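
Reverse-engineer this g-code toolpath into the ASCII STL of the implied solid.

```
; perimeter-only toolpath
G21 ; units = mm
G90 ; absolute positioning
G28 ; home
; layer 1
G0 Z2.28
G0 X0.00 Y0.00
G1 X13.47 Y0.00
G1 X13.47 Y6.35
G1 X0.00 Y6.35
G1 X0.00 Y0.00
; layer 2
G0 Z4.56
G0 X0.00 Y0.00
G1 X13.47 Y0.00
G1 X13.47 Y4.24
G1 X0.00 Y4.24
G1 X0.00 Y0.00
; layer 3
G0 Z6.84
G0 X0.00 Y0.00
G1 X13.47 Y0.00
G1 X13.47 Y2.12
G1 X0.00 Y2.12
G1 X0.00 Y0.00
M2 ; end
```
solid part
  facet normal 0.0000 0.0000 -1.0000
    outer loop
      vertex 13.47 8.47 0.00
      vertex 13.47 0.00 0.00
      vertex 0.00 0.00 0.00
    endloop
  endfacet
  facet normal 0.0000 0.0000 -1.0000
    outer loop
      vertex 0.00 8.47 0.00
      vertex 13.47 8.47 0.00
      vertex 0.00 0.00 0.00
    endloop
  endfacet
  facet normal 0.0000 -1.0000 0.0000
    outer loop
      vertex 0.00 0.00 0.00
      vertex 13.47 0.00 0.00
      vertex 13.47 0.00 9.12
    endloop
  endfacet
  facet normal 0.0000 -1.0000 0.0000
    outer loop
      vertex 0.00 0.00 0.00
      vertex 13.47 0.00 9.12
      vertex 0.00 0.00 9.12
    endloop
  endfacet
  facet normal 0.0000 0.7327 0.6805
    outer loop
      vertex 0.00 0.00 9.12
      vertex 13.47 0.00 9.12
      vertex 13.47 8.47 0.00
    endloop
  endfacet
  facet normal 0.0000 0.7327 0.6805
    outer loop
      vertex 0.00 0.00 9.12
      vertex 13.47 8.47 0.00
      vertex 0.00 8.47 0.00
    endloop
  endfacet
  facet normal -1.0000 0.0000 0.0000
    outer loop
      vertex 0.00 0.00 9.12
      vertex 0.00 8.47 0.00
      vertex 0.00 0.00 0.00
    endloop
  endfacet
  facet normal 1.0000 0.0000 0.0000
    outer loop
      vertex 13.47 0.00 0.00
      vertex 13.47 8.47 0.00
      vertex 13.47 0.00 9.12
    endloop
  endfacet
endsolid part

The G0 Z moves step by Δz≈2.28 mm. The G1 loops shrink linearly with z, so the solid tapers from its base footprint up to z≈9.12. Closing with a flat bottom cap and the tapered top and triangulating gives 8 facets — a wedge (ramp): 13.5 × 8.47 mm base, rising to 9.12 mm along the y=0 edge and sloping linearly to z=0 at y=8.47.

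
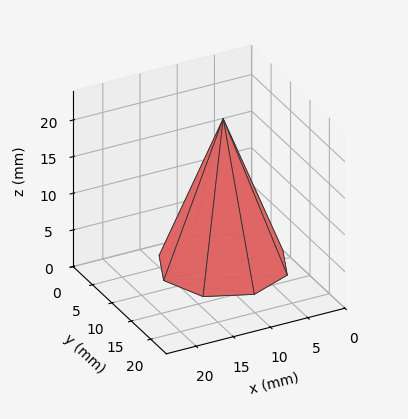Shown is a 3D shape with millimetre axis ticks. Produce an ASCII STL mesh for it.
Reading the render: the shape is a regular 8-sided pyramid, base circumscribed radius ≈ 8 mm, apex at z ≈ 20 mm (dimensions read to the nearest mm from the axis ticks). For the STL, each face is triangulated and given an outward normal.

solid part
  facet normal 0.0000 0.0000 -1.0000
    outer loop
      vertex 8.000 16.000 0.000
      vertex 13.657 13.657 0.000
      vertex 16.000 8.000 0.000
    endloop
  endfacet
  facet normal 0.0000 0.0000 -1.0000
    outer loop
      vertex 2.343 13.657 0.000
      vertex 8.000 16.000 0.000
      vertex 16.000 8.000 0.000
    endloop
  endfacet
  facet normal 0.0000 0.0000 -1.0000
    outer loop
      vertex 0.000 8.000 0.000
      vertex 2.343 13.657 0.000
      vertex 16.000 8.000 0.000
    endloop
  endfacet
  facet normal 0.0000 0.0000 -1.0000
    outer loop
      vertex 2.343 2.343 0.000
      vertex 0.000 8.000 0.000
      vertex 16.000 8.000 0.000
    endloop
  endfacet
  facet normal 0.0000 0.0000 -1.0000
    outer loop
      vertex 8.000 0.000 0.000
      vertex 2.343 2.343 0.000
      vertex 16.000 8.000 0.000
    endloop
  endfacet
  facet normal 0.0000 0.0000 -1.0000
    outer loop
      vertex 13.657 2.343 0.000
      vertex 8.000 0.000 0.000
      vertex 16.000 8.000 0.000
    endloop
  endfacet
  facet normal 0.8666 0.3589 0.3466
    outer loop
      vertex 16.000 8.000 0.000
      vertex 13.657 13.657 0.000
      vertex 8.000 8.000 20.000
    endloop
  endfacet
  facet normal 0.3589 0.8666 0.3466
    outer loop
      vertex 13.657 13.657 0.000
      vertex 8.000 16.000 0.000
      vertex 8.000 8.000 20.000
    endloop
  endfacet
  facet normal -0.3589 0.8666 0.3466
    outer loop
      vertex 8.000 16.000 0.000
      vertex 2.343 13.657 0.000
      vertex 8.000 8.000 20.000
    endloop
  endfacet
  facet normal -0.8666 0.3589 0.3466
    outer loop
      vertex 2.343 13.657 0.000
      vertex 0.000 8.000 0.000
      vertex 8.000 8.000 20.000
    endloop
  endfacet
  facet normal -0.8666 -0.3589 0.3466
    outer loop
      vertex 0.000 8.000 0.000
      vertex 2.343 2.343 0.000
      vertex 8.000 8.000 20.000
    endloop
  endfacet
  facet normal -0.3589 -0.8666 0.3466
    outer loop
      vertex 2.343 2.343 0.000
      vertex 8.000 0.000 0.000
      vertex 8.000 8.000 20.000
    endloop
  endfacet
  facet normal 0.3589 -0.8666 0.3466
    outer loop
      vertex 8.000 0.000 0.000
      vertex 13.657 2.343 0.000
      vertex 8.000 8.000 20.000
    endloop
  endfacet
  facet normal 0.8666 -0.3589 0.3466
    outer loop
      vertex 13.657 2.343 0.000
      vertex 16.000 8.000 0.000
      vertex 8.000 8.000 20.000
    endloop
  endfacet
endsolid part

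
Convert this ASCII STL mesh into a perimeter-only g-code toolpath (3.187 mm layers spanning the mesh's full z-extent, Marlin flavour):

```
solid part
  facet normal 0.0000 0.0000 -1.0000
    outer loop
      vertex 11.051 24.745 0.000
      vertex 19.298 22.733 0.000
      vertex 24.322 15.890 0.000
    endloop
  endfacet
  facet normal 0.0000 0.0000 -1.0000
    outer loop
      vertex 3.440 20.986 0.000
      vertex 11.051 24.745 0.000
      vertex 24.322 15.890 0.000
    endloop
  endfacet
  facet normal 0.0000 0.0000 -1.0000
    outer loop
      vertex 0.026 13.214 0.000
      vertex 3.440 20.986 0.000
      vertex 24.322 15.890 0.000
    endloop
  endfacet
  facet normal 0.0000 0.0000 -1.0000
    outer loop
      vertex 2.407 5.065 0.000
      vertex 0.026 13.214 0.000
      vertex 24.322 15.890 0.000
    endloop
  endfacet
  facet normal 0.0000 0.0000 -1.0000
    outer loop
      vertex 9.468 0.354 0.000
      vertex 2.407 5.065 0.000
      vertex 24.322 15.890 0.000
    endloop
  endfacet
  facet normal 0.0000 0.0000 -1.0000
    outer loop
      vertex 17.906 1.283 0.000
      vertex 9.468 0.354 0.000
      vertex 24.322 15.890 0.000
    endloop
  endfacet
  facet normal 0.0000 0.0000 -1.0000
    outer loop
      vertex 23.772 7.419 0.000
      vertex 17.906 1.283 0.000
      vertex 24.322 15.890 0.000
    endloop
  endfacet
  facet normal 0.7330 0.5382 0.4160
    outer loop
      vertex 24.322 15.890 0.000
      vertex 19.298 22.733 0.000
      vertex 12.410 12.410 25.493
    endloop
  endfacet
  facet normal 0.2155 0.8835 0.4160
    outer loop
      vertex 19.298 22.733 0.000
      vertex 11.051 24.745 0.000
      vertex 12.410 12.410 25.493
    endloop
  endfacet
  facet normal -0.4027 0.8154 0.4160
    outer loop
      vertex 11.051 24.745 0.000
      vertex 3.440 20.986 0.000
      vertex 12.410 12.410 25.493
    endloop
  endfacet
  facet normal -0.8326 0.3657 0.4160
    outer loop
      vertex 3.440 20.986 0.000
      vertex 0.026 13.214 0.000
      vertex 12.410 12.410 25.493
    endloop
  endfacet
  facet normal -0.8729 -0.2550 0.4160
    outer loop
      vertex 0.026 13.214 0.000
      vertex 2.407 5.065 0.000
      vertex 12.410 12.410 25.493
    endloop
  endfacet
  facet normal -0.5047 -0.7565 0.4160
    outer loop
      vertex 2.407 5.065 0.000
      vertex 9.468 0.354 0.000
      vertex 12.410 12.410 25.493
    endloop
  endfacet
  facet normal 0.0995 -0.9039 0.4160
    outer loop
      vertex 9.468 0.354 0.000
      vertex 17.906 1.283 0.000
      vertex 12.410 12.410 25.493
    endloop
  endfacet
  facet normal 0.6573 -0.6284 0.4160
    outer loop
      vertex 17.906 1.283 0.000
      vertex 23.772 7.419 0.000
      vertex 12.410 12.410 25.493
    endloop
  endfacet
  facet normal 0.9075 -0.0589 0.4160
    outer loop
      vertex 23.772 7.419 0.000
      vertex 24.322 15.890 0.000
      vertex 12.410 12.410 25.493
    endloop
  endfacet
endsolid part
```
; perimeter-only toolpath
G21 ; units = mm
G90 ; absolute positioning
G28 ; home
; layer 1
G0 Z3.187
G0 X22.833 Y15.455
G1 X18.437 Y21.443
G1 X11.221 Y23.203
G1 X4.561 Y19.914
G1 X1.574 Y13.114
G1 X3.657 Y5.983
G1 X9.836 Y1.861
G1 X17.219 Y2.674
G1 X22.352 Y8.043
G1 X22.833 Y15.455
; layer 2
G0 Z6.373
G0 X21.344 Y15.020
G1 X17.576 Y20.152
G1 X11.391 Y21.661
G1 X5.683 Y18.842
G1 X3.122 Y13.013
G1 X4.908 Y6.901
G1 X10.204 Y3.368
G1 X16.532 Y4.065
G1 X20.931 Y8.667
G1 X21.344 Y15.020
; layer 3
G0 Z9.560
G0 X19.855 Y14.585
G1 X16.715 Y18.862
G1 X11.561 Y20.119
G1 X6.804 Y17.770
G1 X4.670 Y12.913
G1 X6.158 Y7.819
G1 X10.571 Y4.875
G1 X15.845 Y5.456
G1 X19.511 Y9.291
G1 X19.855 Y14.585
; layer 4
G0 Z12.746
G0 X18.366 Y14.150
G1 X15.854 Y17.572
G1 X11.730 Y18.578
G1 X7.925 Y16.698
G1 X6.218 Y12.812
G1 X7.409 Y8.738
G1 X10.939 Y6.382
G1 X15.158 Y6.846
G1 X18.091 Y9.915
G1 X18.366 Y14.150
; layer 5
G0 Z15.933
G0 X16.877 Y13.715
G1 X14.993 Y16.281
G1 X11.900 Y17.036
G1 X9.046 Y15.626
G1 X7.766 Y12.712
G1 X8.659 Y9.656
G1 X11.307 Y7.889
G1 X14.471 Y8.237
G1 X16.671 Y10.538
G1 X16.877 Y13.715
; layer 6
G0 Z19.120
G0 X15.388 Y13.280
G1 X14.132 Y14.991
G1 X12.070 Y15.494
G1 X10.168 Y14.554
G1 X9.314 Y12.611
G1 X9.909 Y10.574
G1 X11.675 Y9.396
G1 X13.784 Y9.628
G1 X15.251 Y11.162
G1 X15.388 Y13.280
; layer 7
G0 Z22.306
G0 X13.899 Y12.845
G1 X13.271 Y13.700
G1 X12.240 Y13.952
G1 X11.289 Y13.482
G1 X10.862 Y12.511
G1 X11.160 Y11.492
G1 X12.042 Y10.903
G1 X13.097 Y11.019
G1 X13.830 Y11.786
G1 X13.899 Y12.845
M2 ; end

The solid is a regular 9-sided pyramid, base circumscribed radius ≈ 12.4 mm, apex at z ≈ 25.5 mm. Slicing at Δz = 3.187 mm — 8 equal slices spanning the solid's height, so layer i sits at z = i·h/8 — gives 7 non-empty perimeters. Each is a 9-segment closed polygon; G0 lifts to the layer z and rapids to the start vertex, then G1 traces the edges. The cross-section shrinks linearly with z (the slice at the apex is degenerate and omitted).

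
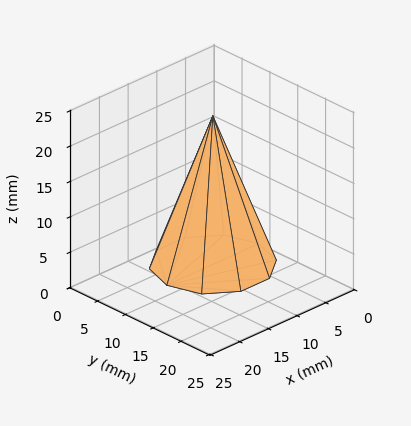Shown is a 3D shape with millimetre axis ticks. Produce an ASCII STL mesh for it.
Reading the render: the shape is a regular 10-sided pyramid, base circumscribed radius ≈ 8 mm, apex at z ≈ 21 mm (dimensions read to the nearest mm from the axis ticks). For the STL, each face is triangulated and given an outward normal.

solid part
  facet normal 0.0000 0.0000 -1.0000
    outer loop
      vertex 10.5 15.6 0.0
      vertex 14.5 12.7 0.0
      vertex 16.0 8.0 0.0
    endloop
  endfacet
  facet normal 0.0000 0.0000 -1.0000
    outer loop
      vertex 5.5 15.6 0.0
      vertex 10.5 15.6 0.0
      vertex 16.0 8.0 0.0
    endloop
  endfacet
  facet normal 0.0000 0.0000 -1.0000
    outer loop
      vertex 1.5 12.7 0.0
      vertex 5.5 15.6 0.0
      vertex 16.0 8.0 0.0
    endloop
  endfacet
  facet normal 0.0000 0.0000 -1.0000
    outer loop
      vertex 0.0 8.0 0.0
      vertex 1.5 12.7 0.0
      vertex 16.0 8.0 0.0
    endloop
  endfacet
  facet normal 0.0000 0.0000 -1.0000
    outer loop
      vertex 1.5 3.3 0.0
      vertex 0.0 8.0 0.0
      vertex 16.0 8.0 0.0
    endloop
  endfacet
  facet normal 0.0000 0.0000 -1.0000
    outer loop
      vertex 5.5 0.4 0.0
      vertex 1.5 3.3 0.0
      vertex 16.0 8.0 0.0
    endloop
  endfacet
  facet normal 0.0000 0.0000 -1.0000
    outer loop
      vertex 10.5 0.4 0.0
      vertex 5.5 0.4 0.0
      vertex 16.0 8.0 0.0
    endloop
  endfacet
  facet normal 0.0000 0.0000 -1.0000
    outer loop
      vertex 14.5 3.3 0.0
      vertex 10.5 0.4 0.0
      vertex 16.0 8.0 0.0
    endloop
  endfacet
  facet normal 0.8955 0.2858 0.3411
    outer loop
      vertex 16.0 8.0 0.0
      vertex 14.5 12.7 0.0
      vertex 8.0 8.0 21.0
    endloop
  endfacet
  facet normal 0.5518 0.7611 0.3411
    outer loop
      vertex 14.5 12.7 0.0
      vertex 10.5 15.6 0.0
      vertex 8.0 8.0 21.0
    endloop
  endfacet
  facet normal 0.0000 0.9403 0.3403
    outer loop
      vertex 10.5 15.6 0.0
      vertex 5.5 15.6 0.0
      vertex 8.0 8.0 21.0
    endloop
  endfacet
  facet normal -0.5518 0.7611 0.3411
    outer loop
      vertex 5.5 15.6 0.0
      vertex 1.5 12.7 0.0
      vertex 8.0 8.0 21.0
    endloop
  endfacet
  facet normal -0.8955 0.2858 0.3411
    outer loop
      vertex 1.5 12.7 0.0
      vertex 0.0 8.0 0.0
      vertex 8.0 8.0 21.0
    endloop
  endfacet
  facet normal -0.8955 -0.2858 0.3411
    outer loop
      vertex 0.0 8.0 0.0
      vertex 1.5 3.3 0.0
      vertex 8.0 8.0 21.0
    endloop
  endfacet
  facet normal -0.5518 -0.7611 0.3411
    outer loop
      vertex 1.5 3.3 0.0
      vertex 5.5 0.4 0.0
      vertex 8.0 8.0 21.0
    endloop
  endfacet
  facet normal 0.0000 -0.9403 0.3403
    outer loop
      vertex 5.5 0.4 0.0
      vertex 10.5 0.4 0.0
      vertex 8.0 8.0 21.0
    endloop
  endfacet
  facet normal 0.5518 -0.7611 0.3411
    outer loop
      vertex 10.5 0.4 0.0
      vertex 14.5 3.3 0.0
      vertex 8.0 8.0 21.0
    endloop
  endfacet
  facet normal 0.8955 -0.2858 0.3411
    outer loop
      vertex 14.5 3.3 0.0
      vertex 16.0 8.0 0.0
      vertex 8.0 8.0 21.0
    endloop
  endfacet
endsolid part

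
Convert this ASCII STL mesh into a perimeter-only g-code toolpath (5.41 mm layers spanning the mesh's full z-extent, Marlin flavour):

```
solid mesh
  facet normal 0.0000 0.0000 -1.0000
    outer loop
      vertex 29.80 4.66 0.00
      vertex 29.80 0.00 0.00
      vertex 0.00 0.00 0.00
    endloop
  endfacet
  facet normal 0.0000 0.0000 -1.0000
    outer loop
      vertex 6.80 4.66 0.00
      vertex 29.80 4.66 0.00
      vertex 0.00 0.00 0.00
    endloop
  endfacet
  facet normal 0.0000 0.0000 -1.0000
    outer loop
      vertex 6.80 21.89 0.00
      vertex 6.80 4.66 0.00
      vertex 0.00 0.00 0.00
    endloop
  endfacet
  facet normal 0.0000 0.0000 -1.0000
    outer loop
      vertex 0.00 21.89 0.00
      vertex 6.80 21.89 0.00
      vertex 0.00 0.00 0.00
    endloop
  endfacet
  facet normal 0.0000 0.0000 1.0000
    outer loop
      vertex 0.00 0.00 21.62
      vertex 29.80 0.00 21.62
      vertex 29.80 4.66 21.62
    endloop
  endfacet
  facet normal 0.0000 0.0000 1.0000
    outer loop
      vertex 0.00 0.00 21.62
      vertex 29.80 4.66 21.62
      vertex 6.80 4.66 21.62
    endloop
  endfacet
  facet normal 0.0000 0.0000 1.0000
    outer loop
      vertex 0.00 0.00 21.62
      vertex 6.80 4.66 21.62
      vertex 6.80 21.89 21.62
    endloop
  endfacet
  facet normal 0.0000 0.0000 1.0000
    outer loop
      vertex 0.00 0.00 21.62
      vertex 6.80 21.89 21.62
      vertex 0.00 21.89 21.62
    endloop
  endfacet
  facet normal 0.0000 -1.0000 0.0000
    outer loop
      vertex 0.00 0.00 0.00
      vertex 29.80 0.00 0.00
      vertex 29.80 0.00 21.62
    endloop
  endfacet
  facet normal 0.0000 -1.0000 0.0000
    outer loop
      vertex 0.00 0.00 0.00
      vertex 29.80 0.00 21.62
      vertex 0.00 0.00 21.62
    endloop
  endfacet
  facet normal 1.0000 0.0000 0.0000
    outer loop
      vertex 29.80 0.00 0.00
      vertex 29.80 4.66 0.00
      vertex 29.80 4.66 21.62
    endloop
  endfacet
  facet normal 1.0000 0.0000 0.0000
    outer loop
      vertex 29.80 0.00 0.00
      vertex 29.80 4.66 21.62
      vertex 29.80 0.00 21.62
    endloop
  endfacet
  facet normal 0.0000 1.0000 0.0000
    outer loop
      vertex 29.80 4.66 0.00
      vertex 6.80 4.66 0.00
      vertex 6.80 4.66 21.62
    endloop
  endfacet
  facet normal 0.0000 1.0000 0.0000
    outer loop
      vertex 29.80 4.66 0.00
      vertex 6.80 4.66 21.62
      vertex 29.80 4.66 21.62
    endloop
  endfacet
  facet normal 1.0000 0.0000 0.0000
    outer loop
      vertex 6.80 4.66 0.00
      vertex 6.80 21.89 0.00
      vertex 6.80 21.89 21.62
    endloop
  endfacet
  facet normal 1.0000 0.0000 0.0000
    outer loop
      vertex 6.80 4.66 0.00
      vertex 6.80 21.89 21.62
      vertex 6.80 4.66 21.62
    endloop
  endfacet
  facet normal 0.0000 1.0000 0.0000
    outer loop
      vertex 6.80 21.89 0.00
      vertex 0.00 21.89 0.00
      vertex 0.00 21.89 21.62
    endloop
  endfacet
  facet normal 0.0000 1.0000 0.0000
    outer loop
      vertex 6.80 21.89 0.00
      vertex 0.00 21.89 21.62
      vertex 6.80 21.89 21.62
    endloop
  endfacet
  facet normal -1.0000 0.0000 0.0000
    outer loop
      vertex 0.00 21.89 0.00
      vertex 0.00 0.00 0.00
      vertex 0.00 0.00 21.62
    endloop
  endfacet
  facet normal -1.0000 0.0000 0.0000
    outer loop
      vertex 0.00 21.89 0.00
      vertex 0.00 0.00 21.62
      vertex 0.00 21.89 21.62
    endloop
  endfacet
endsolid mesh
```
; perimeter-only toolpath
G21 ; units = mm
G90 ; absolute positioning
G28 ; home
; layer 1
G0 Z5.41
G0 X0.00 Y0.00
G1 X29.80 Y0.00
G1 X29.80 Y4.66
G1 X6.80 Y4.66
G1 X6.80 Y21.89
G1 X0.00 Y21.89
G1 X0.00 Y0.00
; layer 2
G0 Z10.81
G0 X0.00 Y0.00
G1 X29.80 Y0.00
G1 X29.80 Y4.66
G1 X6.80 Y4.66
G1 X6.80 Y21.89
G1 X0.00 Y21.89
G1 X0.00 Y0.00
; layer 3
G0 Z16.21
G0 X0.00 Y0.00
G1 X29.80 Y0.00
G1 X29.80 Y4.66
G1 X6.80 Y4.66
G1 X6.80 Y21.89
G1 X0.00 Y21.89
G1 X0.00 Y0.00
; layer 4
G0 Z21.62
G0 X0.00 Y0.00
G1 X29.80 Y0.00
G1 X29.80 Y4.66
G1 X6.80 Y4.66
G1 X6.80 Y21.89
G1 X0.00 Y21.89
G1 X0.00 Y0.00
M2 ; end

The solid is an L-shaped prism: outer 29.8 × 21.9 mm, arm thicknesses ≈ 4.66 mm (horizontal) and 6.8 mm (vertical), extruded 21.6 mm in z. Slicing at Δz = 5.41 mm — 4 equal slices spanning the solid's height, so layer i sits at z = i·h/4 — gives 4 non-empty perimeters. Each is a 6-segment closed polygon; G0 lifts to the layer z and rapids to the start vertex, then G1 traces the edges.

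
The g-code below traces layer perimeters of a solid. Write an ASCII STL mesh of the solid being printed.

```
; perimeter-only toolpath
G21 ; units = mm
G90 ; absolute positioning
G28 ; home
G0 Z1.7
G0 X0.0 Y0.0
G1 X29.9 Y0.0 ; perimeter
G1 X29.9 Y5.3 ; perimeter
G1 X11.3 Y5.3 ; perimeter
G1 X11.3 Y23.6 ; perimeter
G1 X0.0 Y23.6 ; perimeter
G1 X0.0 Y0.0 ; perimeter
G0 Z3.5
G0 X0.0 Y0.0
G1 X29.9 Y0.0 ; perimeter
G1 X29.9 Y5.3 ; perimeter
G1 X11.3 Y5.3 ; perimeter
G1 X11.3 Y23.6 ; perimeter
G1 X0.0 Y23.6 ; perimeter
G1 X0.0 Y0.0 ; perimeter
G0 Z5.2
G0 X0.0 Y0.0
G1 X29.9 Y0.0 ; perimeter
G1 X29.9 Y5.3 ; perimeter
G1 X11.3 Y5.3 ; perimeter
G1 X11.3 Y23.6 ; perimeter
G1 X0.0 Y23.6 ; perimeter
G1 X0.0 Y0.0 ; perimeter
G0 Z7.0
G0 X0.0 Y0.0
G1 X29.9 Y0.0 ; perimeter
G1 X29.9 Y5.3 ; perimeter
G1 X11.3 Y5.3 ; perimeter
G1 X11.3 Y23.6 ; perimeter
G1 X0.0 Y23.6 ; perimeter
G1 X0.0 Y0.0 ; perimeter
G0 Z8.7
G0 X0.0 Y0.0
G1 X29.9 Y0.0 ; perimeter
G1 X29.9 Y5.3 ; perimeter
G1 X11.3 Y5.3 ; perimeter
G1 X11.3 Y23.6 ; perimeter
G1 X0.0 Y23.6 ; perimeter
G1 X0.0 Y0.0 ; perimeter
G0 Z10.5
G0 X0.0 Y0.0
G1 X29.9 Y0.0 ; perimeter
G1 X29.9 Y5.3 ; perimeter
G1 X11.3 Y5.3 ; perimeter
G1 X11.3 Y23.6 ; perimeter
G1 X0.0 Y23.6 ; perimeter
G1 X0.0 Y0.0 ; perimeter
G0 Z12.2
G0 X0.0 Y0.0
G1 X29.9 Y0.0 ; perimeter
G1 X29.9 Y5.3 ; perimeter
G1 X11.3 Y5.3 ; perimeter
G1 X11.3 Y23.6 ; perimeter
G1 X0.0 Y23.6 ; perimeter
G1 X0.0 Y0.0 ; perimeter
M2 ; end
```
solid part
  facet normal 0.0000 0.0000 -1.0000
    outer loop
      vertex 29.9 5.3 0.0
      vertex 29.9 0.0 0.0
      vertex 0.0 0.0 0.0
    endloop
  endfacet
  facet normal 0.0000 0.0000 -1.0000
    outer loop
      vertex 11.3 5.3 0.0
      vertex 29.9 5.3 0.0
      vertex 0.0 0.0 0.0
    endloop
  endfacet
  facet normal 0.0000 0.0000 -1.0000
    outer loop
      vertex 11.3 23.6 0.0
      vertex 11.3 5.3 0.0
      vertex 0.0 0.0 0.0
    endloop
  endfacet
  facet normal 0.0000 0.0000 -1.0000
    outer loop
      vertex 0.0 23.6 0.0
      vertex 11.3 23.6 0.0
      vertex 0.0 0.0 0.0
    endloop
  endfacet
  facet normal 0.0000 0.0000 1.0000
    outer loop
      vertex 0.0 0.0 12.2
      vertex 29.9 0.0 12.2
      vertex 29.9 5.3 12.2
    endloop
  endfacet
  facet normal 0.0000 0.0000 1.0000
    outer loop
      vertex 0.0 0.0 12.2
      vertex 29.9 5.3 12.2
      vertex 11.3 5.3 12.2
    endloop
  endfacet
  facet normal 0.0000 0.0000 1.0000
    outer loop
      vertex 0.0 0.0 12.2
      vertex 11.3 5.3 12.2
      vertex 11.3 23.6 12.2
    endloop
  endfacet
  facet normal 0.0000 0.0000 1.0000
    outer loop
      vertex 0.0 0.0 12.2
      vertex 11.3 23.6 12.2
      vertex 0.0 23.6 12.2
    endloop
  endfacet
  facet normal 0.0000 -1.0000 0.0000
    outer loop
      vertex 0.0 0.0 0.0
      vertex 29.9 0.0 0.0
      vertex 29.9 0.0 12.2
    endloop
  endfacet
  facet normal 0.0000 -1.0000 0.0000
    outer loop
      vertex 0.0 0.0 0.0
      vertex 29.9 0.0 12.2
      vertex 0.0 0.0 12.2
    endloop
  endfacet
  facet normal 1.0000 0.0000 0.0000
    outer loop
      vertex 29.9 0.0 0.0
      vertex 29.9 5.3 0.0
      vertex 29.9 5.3 12.2
    endloop
  endfacet
  facet normal 1.0000 0.0000 0.0000
    outer loop
      vertex 29.9 0.0 0.0
      vertex 29.9 5.3 12.2
      vertex 29.9 0.0 12.2
    endloop
  endfacet
  facet normal 0.0000 1.0000 0.0000
    outer loop
      vertex 29.9 5.3 0.0
      vertex 11.3 5.3 0.0
      vertex 11.3 5.3 12.2
    endloop
  endfacet
  facet normal 0.0000 1.0000 0.0000
    outer loop
      vertex 29.9 5.3 0.0
      vertex 11.3 5.3 12.2
      vertex 29.9 5.3 12.2
    endloop
  endfacet
  facet normal 1.0000 0.0000 0.0000
    outer loop
      vertex 11.3 5.3 0.0
      vertex 11.3 23.6 0.0
      vertex 11.3 23.6 12.2
    endloop
  endfacet
  facet normal 1.0000 0.0000 0.0000
    outer loop
      vertex 11.3 5.3 0.0
      vertex 11.3 23.6 12.2
      vertex 11.3 5.3 12.2
    endloop
  endfacet
  facet normal 0.0000 1.0000 0.0000
    outer loop
      vertex 11.3 23.6 0.0
      vertex 0.0 23.6 0.0
      vertex 0.0 23.6 12.2
    endloop
  endfacet
  facet normal 0.0000 1.0000 0.0000
    outer loop
      vertex 11.3 23.6 0.0
      vertex 0.0 23.6 12.2
      vertex 11.3 23.6 12.2
    endloop
  endfacet
  facet normal -1.0000 0.0000 0.0000
    outer loop
      vertex 0.0 23.6 0.0
      vertex 0.0 0.0 0.0
      vertex 0.0 0.0 12.2
    endloop
  endfacet
  facet normal -1.0000 0.0000 0.0000
    outer loop
      vertex 0.0 23.6 0.0
      vertex 0.0 0.0 12.2
      vertex 0.0 23.6 12.2
    endloop
  endfacet
endsolid part

The G0 Z moves step by Δz≈1.7 mm. Every layer's G1 loop is the same polygon, so the solid is a straight extrusion of it from z=0 to z≈12.2. Closing with flat bottom and top caps and triangulating gives 20 facets — an L-shaped prism: outer 29.9 × 23.6 mm, arm thicknesses ≈ 5.3 mm (horizontal) and 11.3 mm (vertical), extruded 12.2 mm in z.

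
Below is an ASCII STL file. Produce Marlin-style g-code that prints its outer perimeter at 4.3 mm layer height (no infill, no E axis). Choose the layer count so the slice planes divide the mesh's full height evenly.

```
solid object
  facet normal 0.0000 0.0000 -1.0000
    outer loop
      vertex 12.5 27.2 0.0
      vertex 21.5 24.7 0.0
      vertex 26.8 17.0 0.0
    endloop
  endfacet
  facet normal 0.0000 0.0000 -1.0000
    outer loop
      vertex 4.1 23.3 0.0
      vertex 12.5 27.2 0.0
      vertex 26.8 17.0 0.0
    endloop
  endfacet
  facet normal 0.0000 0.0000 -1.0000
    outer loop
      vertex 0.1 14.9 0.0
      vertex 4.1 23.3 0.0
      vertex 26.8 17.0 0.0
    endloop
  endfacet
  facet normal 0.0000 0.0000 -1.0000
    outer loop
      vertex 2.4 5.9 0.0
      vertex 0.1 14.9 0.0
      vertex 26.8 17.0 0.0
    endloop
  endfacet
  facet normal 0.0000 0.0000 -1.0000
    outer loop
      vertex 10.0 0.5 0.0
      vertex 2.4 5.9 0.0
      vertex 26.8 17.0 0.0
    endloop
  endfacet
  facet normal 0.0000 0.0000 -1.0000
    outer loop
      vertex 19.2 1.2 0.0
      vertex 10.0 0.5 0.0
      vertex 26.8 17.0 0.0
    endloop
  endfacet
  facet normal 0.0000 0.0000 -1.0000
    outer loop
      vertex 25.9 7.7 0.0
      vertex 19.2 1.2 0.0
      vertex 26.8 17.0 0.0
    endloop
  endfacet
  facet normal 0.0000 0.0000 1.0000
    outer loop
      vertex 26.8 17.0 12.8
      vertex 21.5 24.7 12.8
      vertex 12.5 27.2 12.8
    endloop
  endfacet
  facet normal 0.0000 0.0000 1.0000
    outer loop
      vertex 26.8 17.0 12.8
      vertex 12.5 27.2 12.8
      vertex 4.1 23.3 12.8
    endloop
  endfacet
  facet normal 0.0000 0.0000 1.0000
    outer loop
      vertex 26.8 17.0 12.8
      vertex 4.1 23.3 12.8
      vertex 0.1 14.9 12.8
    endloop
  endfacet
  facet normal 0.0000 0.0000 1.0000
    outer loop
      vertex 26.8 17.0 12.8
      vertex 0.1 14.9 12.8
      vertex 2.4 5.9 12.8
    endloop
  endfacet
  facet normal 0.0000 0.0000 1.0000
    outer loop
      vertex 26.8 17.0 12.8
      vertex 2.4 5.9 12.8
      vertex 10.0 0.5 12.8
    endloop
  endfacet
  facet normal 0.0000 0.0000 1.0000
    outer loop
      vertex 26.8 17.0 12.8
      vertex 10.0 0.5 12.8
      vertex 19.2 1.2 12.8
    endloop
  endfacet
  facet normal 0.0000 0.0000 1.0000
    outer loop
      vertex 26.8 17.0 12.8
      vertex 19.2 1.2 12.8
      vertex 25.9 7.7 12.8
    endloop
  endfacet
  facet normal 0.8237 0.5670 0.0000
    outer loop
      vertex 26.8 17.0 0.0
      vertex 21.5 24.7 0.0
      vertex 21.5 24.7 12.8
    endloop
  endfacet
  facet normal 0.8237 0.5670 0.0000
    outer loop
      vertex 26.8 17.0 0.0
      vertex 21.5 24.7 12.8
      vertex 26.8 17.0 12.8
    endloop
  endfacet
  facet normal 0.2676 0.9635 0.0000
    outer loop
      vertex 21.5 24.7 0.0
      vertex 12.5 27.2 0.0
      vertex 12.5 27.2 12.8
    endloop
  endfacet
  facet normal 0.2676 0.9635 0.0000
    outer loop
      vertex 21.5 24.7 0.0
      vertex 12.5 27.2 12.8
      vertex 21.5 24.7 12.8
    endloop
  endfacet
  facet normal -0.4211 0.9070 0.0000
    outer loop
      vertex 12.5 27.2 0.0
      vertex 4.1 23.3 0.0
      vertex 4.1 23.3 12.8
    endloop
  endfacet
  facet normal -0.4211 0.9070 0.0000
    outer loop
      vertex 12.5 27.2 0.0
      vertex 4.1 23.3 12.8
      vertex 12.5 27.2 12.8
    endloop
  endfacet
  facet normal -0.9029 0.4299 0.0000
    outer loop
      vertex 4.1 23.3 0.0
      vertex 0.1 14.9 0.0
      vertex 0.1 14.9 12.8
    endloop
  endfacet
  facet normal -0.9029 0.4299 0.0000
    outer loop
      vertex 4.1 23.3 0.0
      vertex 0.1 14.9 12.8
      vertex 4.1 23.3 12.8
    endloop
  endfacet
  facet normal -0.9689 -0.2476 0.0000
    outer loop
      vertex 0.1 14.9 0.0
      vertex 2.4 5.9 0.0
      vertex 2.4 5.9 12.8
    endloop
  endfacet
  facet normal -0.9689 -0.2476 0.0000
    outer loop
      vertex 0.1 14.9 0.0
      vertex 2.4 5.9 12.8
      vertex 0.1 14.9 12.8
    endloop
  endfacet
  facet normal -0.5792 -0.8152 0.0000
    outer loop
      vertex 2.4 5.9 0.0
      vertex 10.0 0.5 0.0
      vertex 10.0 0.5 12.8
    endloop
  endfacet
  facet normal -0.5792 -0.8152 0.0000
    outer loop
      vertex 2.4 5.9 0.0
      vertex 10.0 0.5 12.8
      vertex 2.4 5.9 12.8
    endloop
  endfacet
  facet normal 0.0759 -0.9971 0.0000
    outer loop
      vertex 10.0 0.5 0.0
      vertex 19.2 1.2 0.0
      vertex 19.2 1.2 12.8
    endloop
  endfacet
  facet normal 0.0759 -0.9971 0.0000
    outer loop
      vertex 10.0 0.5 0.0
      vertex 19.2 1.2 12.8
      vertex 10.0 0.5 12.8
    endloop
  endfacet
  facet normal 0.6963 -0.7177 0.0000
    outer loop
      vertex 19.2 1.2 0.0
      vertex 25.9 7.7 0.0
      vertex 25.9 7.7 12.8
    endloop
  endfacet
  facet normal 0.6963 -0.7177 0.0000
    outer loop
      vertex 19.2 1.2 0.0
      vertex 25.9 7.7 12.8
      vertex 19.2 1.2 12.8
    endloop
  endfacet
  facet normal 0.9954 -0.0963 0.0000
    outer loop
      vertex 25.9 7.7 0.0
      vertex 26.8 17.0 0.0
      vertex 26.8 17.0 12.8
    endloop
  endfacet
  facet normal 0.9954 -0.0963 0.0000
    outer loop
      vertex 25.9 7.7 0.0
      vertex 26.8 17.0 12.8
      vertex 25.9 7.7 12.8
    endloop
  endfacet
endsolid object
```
; perimeter-only toolpath
G21 ; units = mm
G90 ; absolute positioning
G28 ; home
; layer 1
G0 Z4.3
G0 X26.8 Y17.0
G1 X21.5 Y24.7
G1 X12.5 Y27.2
G1 X4.1 Y23.3
G1 X0.1 Y14.9
G1 X2.4 Y5.9
G1 X10.0 Y0.5
G1 X19.2 Y1.2
G1 X25.9 Y7.7
G1 X26.8 Y17.0
; layer 2
G0 Z8.5
G0 X26.8 Y17.0
G1 X21.5 Y24.7
G1 X12.5 Y27.2
G1 X4.1 Y23.3
G1 X0.1 Y14.9
G1 X2.4 Y5.9
G1 X10.0 Y0.5
G1 X19.2 Y1.2
G1 X25.9 Y7.7
G1 X26.8 Y17.0
; layer 3
G0 Z12.8
G0 X26.8 Y17.0
G1 X21.5 Y24.7
G1 X12.5 Y27.2
G1 X4.1 Y23.3
G1 X0.1 Y14.9
G1 X2.4 Y5.9
G1 X10.0 Y0.5
G1 X19.2 Y1.2
G1 X25.9 Y7.7
G1 X26.8 Y17.0
M2 ; end

The solid is a regular 9-sided prism (a cylinder approximated with 9 flat sides), circumscribed radius ≈ 13.6 mm, height ≈ 12.8 mm. Slicing at Δz = 4.3 mm — 3 equal slices spanning the solid's height, so layer i sits at z = i·h/3 — gives 3 non-empty perimeters. Each is a 9-segment closed polygon; G0 lifts to the layer z and rapids to the start vertex, then G1 traces the edges.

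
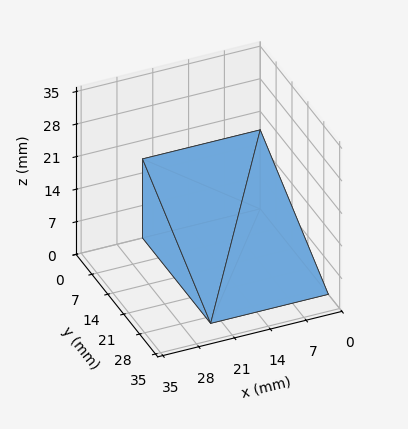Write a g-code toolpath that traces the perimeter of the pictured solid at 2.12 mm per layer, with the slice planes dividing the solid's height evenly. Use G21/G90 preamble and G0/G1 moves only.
Reading the render: the shape is a wedge (ramp): 23 × 30 mm base, rising to 17 mm along the y=0 edge and sloping linearly to z=0 at y=30 (dimensions read to the nearest mm from the axis ticks). For the g-code, the solid's height is divided into equal slices at the stated Δz and each level perimeter traced with G1 moves after a G0 lift.

; perimeter-only toolpath
G21 ; units = mm
G90 ; absolute positioning
G28 ; home
; layer 1
G0 Z2.12
G0 X0.00 Y0.00
G1 X23.00 Y0.00
G1 X23.00 Y26.25
G1 X0.00 Y26.25
G1 X0.00 Y0.00
; layer 2
G0 Z4.25
G0 X0.00 Y0.00
G1 X23.00 Y0.00
G1 X23.00 Y22.50
G1 X0.00 Y22.50
G1 X0.00 Y0.00
; layer 3
G0 Z6.38
G0 X0.00 Y0.00
G1 X23.00 Y0.00
G1 X23.00 Y18.75
G1 X0.00 Y18.75
G1 X0.00 Y0.00
; layer 4
G0 Z8.50
G0 X0.00 Y0.00
G1 X23.00 Y0.00
G1 X23.00 Y15.00
G1 X0.00 Y15.00
G1 X0.00 Y0.00
; layer 5
G0 Z10.62
G0 X0.00 Y0.00
G1 X23.00 Y0.00
G1 X23.00 Y11.25
G1 X0.00 Y11.25
G1 X0.00 Y0.00
; layer 6
G0 Z12.75
G0 X0.00 Y0.00
G1 X23.00 Y0.00
G1 X23.00 Y7.50
G1 X0.00 Y7.50
G1 X0.00 Y0.00
; layer 7
G0 Z14.88
G0 X0.00 Y0.00
G1 X23.00 Y0.00
G1 X23.00 Y3.75
G1 X0.00 Y3.75
G1 X0.00 Y0.00
M2 ; end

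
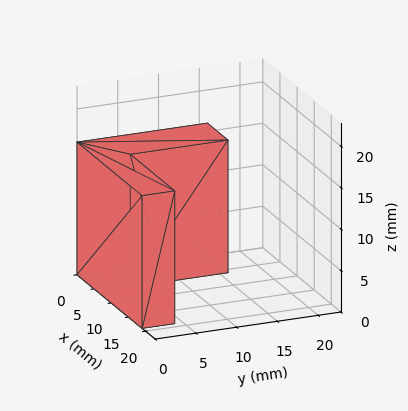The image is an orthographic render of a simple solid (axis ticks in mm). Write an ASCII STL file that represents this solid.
Reading the render: the shape is an L-shaped prism: outer 19 × 16 mm, arm thicknesses ≈ 4 mm (horizontal) and 6 mm (vertical), extruded 16 mm in z (dimensions read to the nearest mm from the axis ticks). For the STL, each face is triangulated and given an outward normal.

solid part
  facet normal 0.0000 0.0000 -1.0000
    outer loop
      vertex 19.000 4.000 0.000
      vertex 19.000 0.000 0.000
      vertex 0.000 0.000 0.000
    endloop
  endfacet
  facet normal 0.0000 0.0000 -1.0000
    outer loop
      vertex 6.000 4.000 0.000
      vertex 19.000 4.000 0.000
      vertex 0.000 0.000 0.000
    endloop
  endfacet
  facet normal 0.0000 0.0000 -1.0000
    outer loop
      vertex 6.000 16.000 0.000
      vertex 6.000 4.000 0.000
      vertex 0.000 0.000 0.000
    endloop
  endfacet
  facet normal 0.0000 0.0000 -1.0000
    outer loop
      vertex 0.000 16.000 0.000
      vertex 6.000 16.000 0.000
      vertex 0.000 0.000 0.000
    endloop
  endfacet
  facet normal 0.0000 0.0000 1.0000
    outer loop
      vertex 0.000 0.000 16.000
      vertex 19.000 0.000 16.000
      vertex 19.000 4.000 16.000
    endloop
  endfacet
  facet normal 0.0000 0.0000 1.0000
    outer loop
      vertex 0.000 0.000 16.000
      vertex 19.000 4.000 16.000
      vertex 6.000 4.000 16.000
    endloop
  endfacet
  facet normal 0.0000 0.0000 1.0000
    outer loop
      vertex 0.000 0.000 16.000
      vertex 6.000 4.000 16.000
      vertex 6.000 16.000 16.000
    endloop
  endfacet
  facet normal 0.0000 0.0000 1.0000
    outer loop
      vertex 0.000 0.000 16.000
      vertex 6.000 16.000 16.000
      vertex 0.000 16.000 16.000
    endloop
  endfacet
  facet normal 0.0000 -1.0000 0.0000
    outer loop
      vertex 0.000 0.000 0.000
      vertex 19.000 0.000 0.000
      vertex 19.000 0.000 16.000
    endloop
  endfacet
  facet normal 0.0000 -1.0000 0.0000
    outer loop
      vertex 0.000 0.000 0.000
      vertex 19.000 0.000 16.000
      vertex 0.000 0.000 16.000
    endloop
  endfacet
  facet normal 1.0000 0.0000 0.0000
    outer loop
      vertex 19.000 0.000 0.000
      vertex 19.000 4.000 0.000
      vertex 19.000 4.000 16.000
    endloop
  endfacet
  facet normal 1.0000 0.0000 0.0000
    outer loop
      vertex 19.000 0.000 0.000
      vertex 19.000 4.000 16.000
      vertex 19.000 0.000 16.000
    endloop
  endfacet
  facet normal 0.0000 1.0000 0.0000
    outer loop
      vertex 19.000 4.000 0.000
      vertex 6.000 4.000 0.000
      vertex 6.000 4.000 16.000
    endloop
  endfacet
  facet normal 0.0000 1.0000 0.0000
    outer loop
      vertex 19.000 4.000 0.000
      vertex 6.000 4.000 16.000
      vertex 19.000 4.000 16.000
    endloop
  endfacet
  facet normal 1.0000 0.0000 0.0000
    outer loop
      vertex 6.000 4.000 0.000
      vertex 6.000 16.000 0.000
      vertex 6.000 16.000 16.000
    endloop
  endfacet
  facet normal 1.0000 0.0000 0.0000
    outer loop
      vertex 6.000 4.000 0.000
      vertex 6.000 16.000 16.000
      vertex 6.000 4.000 16.000
    endloop
  endfacet
  facet normal 0.0000 1.0000 0.0000
    outer loop
      vertex 6.000 16.000 0.000
      vertex 0.000 16.000 0.000
      vertex 0.000 16.000 16.000
    endloop
  endfacet
  facet normal 0.0000 1.0000 0.0000
    outer loop
      vertex 6.000 16.000 0.000
      vertex 0.000 16.000 16.000
      vertex 6.000 16.000 16.000
    endloop
  endfacet
  facet normal -1.0000 0.0000 0.0000
    outer loop
      vertex 0.000 16.000 0.000
      vertex 0.000 0.000 0.000
      vertex 0.000 0.000 16.000
    endloop
  endfacet
  facet normal -1.0000 0.0000 0.0000
    outer loop
      vertex 0.000 16.000 0.000
      vertex 0.000 0.000 16.000
      vertex 0.000 16.000 16.000
    endloop
  endfacet
endsolid part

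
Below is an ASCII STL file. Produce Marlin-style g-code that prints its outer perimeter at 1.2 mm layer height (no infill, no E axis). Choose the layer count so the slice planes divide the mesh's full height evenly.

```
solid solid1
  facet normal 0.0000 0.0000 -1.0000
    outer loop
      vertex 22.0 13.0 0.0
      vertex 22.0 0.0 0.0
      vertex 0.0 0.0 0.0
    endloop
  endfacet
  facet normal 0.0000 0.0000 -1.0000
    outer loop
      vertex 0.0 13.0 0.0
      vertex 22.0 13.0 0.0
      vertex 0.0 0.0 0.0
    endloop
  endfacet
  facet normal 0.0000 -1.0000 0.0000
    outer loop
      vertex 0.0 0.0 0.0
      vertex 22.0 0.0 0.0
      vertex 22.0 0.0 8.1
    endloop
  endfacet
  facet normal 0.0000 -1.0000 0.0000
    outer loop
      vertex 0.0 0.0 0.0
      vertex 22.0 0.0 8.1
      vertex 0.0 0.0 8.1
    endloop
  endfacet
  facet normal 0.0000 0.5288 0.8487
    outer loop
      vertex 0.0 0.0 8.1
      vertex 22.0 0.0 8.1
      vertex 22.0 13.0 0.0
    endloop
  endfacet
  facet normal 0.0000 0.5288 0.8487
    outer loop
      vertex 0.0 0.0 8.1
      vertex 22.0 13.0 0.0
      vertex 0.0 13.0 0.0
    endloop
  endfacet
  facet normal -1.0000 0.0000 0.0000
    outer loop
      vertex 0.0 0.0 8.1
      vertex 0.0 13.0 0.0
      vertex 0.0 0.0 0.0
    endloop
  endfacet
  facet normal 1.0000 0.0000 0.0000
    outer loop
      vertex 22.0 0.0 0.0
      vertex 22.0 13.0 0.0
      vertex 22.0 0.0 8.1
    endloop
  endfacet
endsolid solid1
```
; perimeter-only toolpath
G21 ; units = mm
G90 ; absolute positioning
G28 ; home
; layer 1
G0 Z1.2
G0 X0.0 Y0.0
G1 X22.0 Y0.0
G1 X22.0 Y11.1
G1 X0.0 Y11.1
G1 X0.0 Y0.0
; layer 2
G0 Z2.3
G0 X0.0 Y0.0
G1 X22.0 Y0.0
G1 X22.0 Y9.3
G1 X0.0 Y9.3
G1 X0.0 Y0.0
; layer 3
G0 Z3.5
G0 X0.0 Y0.0
G1 X22.0 Y0.0
G1 X22.0 Y7.4
G1 X0.0 Y7.4
G1 X0.0 Y0.0
; layer 4
G0 Z4.6
G0 X0.0 Y0.0
G1 X22.0 Y0.0
G1 X22.0 Y5.6
G1 X0.0 Y5.6
G1 X0.0 Y0.0
; layer 5
G0 Z5.8
G0 X0.0 Y0.0
G1 X22.0 Y0.0
G1 X22.0 Y3.7
G1 X0.0 Y3.7
G1 X0.0 Y0.0
; layer 6
G0 Z6.9
G0 X0.0 Y0.0
G1 X22.0 Y0.0
G1 X22.0 Y1.9
G1 X0.0 Y1.9
G1 X0.0 Y0.0
M2 ; end

The solid is a wedge (ramp): 22 × 13 mm base, rising to 8.1 mm along the y=0 edge and sloping linearly to z=0 at y=13. Slicing at Δz = 1.2 mm — 7 equal slices spanning the solid's height, so layer i sits at z = i·h/7 — gives 6 non-empty perimeters. Each is a 4-segment closed polygon; G0 lifts to the layer z and rapids to the start vertex, then G1 traces the edges. The cross-section shrinks linearly with z (the slice at the apex is degenerate and omitted).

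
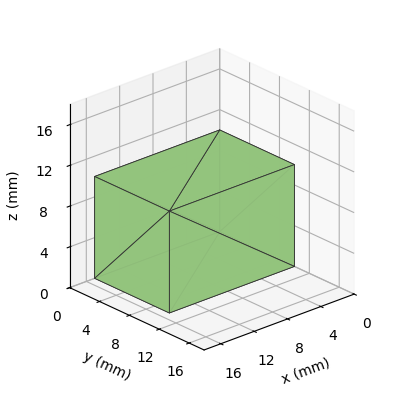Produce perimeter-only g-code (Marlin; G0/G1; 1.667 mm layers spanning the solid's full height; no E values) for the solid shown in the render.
Reading the render: the shape is a rectangular box, roughly 15 × 10 mm footprint and 10 mm tall (dimensions read to the nearest mm from the axis ticks). For the g-code, the solid's height is divided into equal slices at the stated Δz and each level perimeter traced with G1 moves after a G0 lift.

; perimeter-only toolpath
G21 ; units = mm
G90 ; absolute positioning
G28 ; home
; layer 1
G0 Z1.667
G0 X0.000 Y0.000
G1 X15.000 Y0.000
G1 X15.000 Y10.000
G1 X0.000 Y10.000
G1 X0.000 Y0.000
; layer 2
G0 Z3.333
G0 X0.000 Y0.000
G1 X15.000 Y0.000
G1 X15.000 Y10.000
G1 X0.000 Y10.000
G1 X0.000 Y0.000
; layer 3
G0 Z5.000
G0 X0.000 Y0.000
G1 X15.000 Y0.000
G1 X15.000 Y10.000
G1 X0.000 Y10.000
G1 X0.000 Y0.000
; layer 4
G0 Z6.667
G0 X0.000 Y0.000
G1 X15.000 Y0.000
G1 X15.000 Y10.000
G1 X0.000 Y10.000
G1 X0.000 Y0.000
; layer 5
G0 Z8.333
G0 X0.000 Y0.000
G1 X15.000 Y0.000
G1 X15.000 Y10.000
G1 X0.000 Y10.000
G1 X0.000 Y0.000
; layer 6
G0 Z10.000
G0 X0.000 Y0.000
G1 X15.000 Y0.000
G1 X15.000 Y10.000
G1 X0.000 Y10.000
G1 X0.000 Y0.000
M2 ; end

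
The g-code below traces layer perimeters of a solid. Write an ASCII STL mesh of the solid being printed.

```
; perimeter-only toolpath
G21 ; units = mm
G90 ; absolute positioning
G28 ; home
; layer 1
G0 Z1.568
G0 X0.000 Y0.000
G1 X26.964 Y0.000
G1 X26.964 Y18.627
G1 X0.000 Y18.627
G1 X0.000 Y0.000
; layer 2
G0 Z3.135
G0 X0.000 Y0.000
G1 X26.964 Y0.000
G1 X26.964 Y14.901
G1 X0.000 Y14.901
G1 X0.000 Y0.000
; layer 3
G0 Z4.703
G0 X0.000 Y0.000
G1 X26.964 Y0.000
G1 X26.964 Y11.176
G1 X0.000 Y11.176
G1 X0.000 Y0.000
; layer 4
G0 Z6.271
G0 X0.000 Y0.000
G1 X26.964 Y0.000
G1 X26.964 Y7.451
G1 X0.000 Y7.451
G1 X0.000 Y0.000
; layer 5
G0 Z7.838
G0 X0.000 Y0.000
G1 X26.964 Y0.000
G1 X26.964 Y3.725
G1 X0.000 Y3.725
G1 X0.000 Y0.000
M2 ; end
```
solid part
  facet normal 0.0000 0.0000 -1.0000
    outer loop
      vertex 26.964 22.352 0.000
      vertex 26.964 0.000 0.000
      vertex 0.000 0.000 0.000
    endloop
  endfacet
  facet normal 0.0000 0.0000 -1.0000
    outer loop
      vertex 0.000 22.352 0.000
      vertex 26.964 22.352 0.000
      vertex 0.000 0.000 0.000
    endloop
  endfacet
  facet normal 0.0000 -1.0000 0.0000
    outer loop
      vertex 0.000 0.000 0.000
      vertex 26.964 0.000 0.000
      vertex 26.964 0.000 9.406
    endloop
  endfacet
  facet normal 0.0000 -1.0000 0.0000
    outer loop
      vertex 0.000 0.000 0.000
      vertex 26.964 0.000 9.406
      vertex 0.000 0.000 9.406
    endloop
  endfacet
  facet normal 0.0000 0.3879 0.9217
    outer loop
      vertex 0.000 0.000 9.406
      vertex 26.964 0.000 9.406
      vertex 26.964 22.352 0.000
    endloop
  endfacet
  facet normal 0.0000 0.3879 0.9217
    outer loop
      vertex 0.000 0.000 9.406
      vertex 26.964 22.352 0.000
      vertex 0.000 22.352 0.000
    endloop
  endfacet
  facet normal -1.0000 0.0000 0.0000
    outer loop
      vertex 0.000 0.000 9.406
      vertex 0.000 22.352 0.000
      vertex 0.000 0.000 0.000
    endloop
  endfacet
  facet normal 1.0000 0.0000 0.0000
    outer loop
      vertex 26.964 0.000 0.000
      vertex 26.964 22.352 0.000
      vertex 26.964 0.000 9.406
    endloop
  endfacet
endsolid part

The G0 Z moves step by Δz≈1.568 mm. The G1 loops shrink linearly with z, so the solid tapers from its base footprint up to z≈9.41. Closing with a flat bottom cap and the tapered top and triangulating gives 8 facets — a wedge (ramp): 27 × 22.4 mm base, rising to 9.41 mm along the y=0 edge and sloping linearly to z=0 at y=22.4.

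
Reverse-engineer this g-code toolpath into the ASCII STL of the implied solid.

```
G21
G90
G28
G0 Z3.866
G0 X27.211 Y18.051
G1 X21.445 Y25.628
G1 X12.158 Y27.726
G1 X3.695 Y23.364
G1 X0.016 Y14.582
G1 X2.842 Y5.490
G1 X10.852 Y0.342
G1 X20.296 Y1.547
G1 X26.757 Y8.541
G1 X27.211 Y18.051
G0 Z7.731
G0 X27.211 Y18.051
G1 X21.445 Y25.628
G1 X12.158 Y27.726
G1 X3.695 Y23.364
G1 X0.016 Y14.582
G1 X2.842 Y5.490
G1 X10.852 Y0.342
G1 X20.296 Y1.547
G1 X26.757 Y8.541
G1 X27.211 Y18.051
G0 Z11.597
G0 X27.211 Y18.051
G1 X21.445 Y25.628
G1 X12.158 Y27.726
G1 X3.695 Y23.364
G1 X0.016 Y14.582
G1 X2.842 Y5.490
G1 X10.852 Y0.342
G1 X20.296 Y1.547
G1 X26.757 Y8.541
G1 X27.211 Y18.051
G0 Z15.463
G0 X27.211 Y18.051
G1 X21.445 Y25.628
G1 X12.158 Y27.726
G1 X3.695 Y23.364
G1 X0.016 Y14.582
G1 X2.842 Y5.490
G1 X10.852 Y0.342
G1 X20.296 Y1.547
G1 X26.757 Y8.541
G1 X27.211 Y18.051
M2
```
solid part
  facet normal 0.0000 0.0000 -1.0000
    outer loop
      vertex 12.158 27.726 0.000
      vertex 21.445 25.628 0.000
      vertex 27.211 18.051 0.000
    endloop
  endfacet
  facet normal 0.0000 0.0000 -1.0000
    outer loop
      vertex 3.695 23.364 0.000
      vertex 12.158 27.726 0.000
      vertex 27.211 18.051 0.000
    endloop
  endfacet
  facet normal 0.0000 0.0000 -1.0000
    outer loop
      vertex 0.016 14.582 0.000
      vertex 3.695 23.364 0.000
      vertex 27.211 18.051 0.000
    endloop
  endfacet
  facet normal 0.0000 0.0000 -1.0000
    outer loop
      vertex 2.842 5.490 0.000
      vertex 0.016 14.582 0.000
      vertex 27.211 18.051 0.000
    endloop
  endfacet
  facet normal 0.0000 0.0000 -1.0000
    outer loop
      vertex 10.852 0.342 0.000
      vertex 2.842 5.490 0.000
      vertex 27.211 18.051 0.000
    endloop
  endfacet
  facet normal 0.0000 0.0000 -1.0000
    outer loop
      vertex 20.296 1.547 0.000
      vertex 10.852 0.342 0.000
      vertex 27.211 18.051 0.000
    endloop
  endfacet
  facet normal 0.0000 0.0000 -1.0000
    outer loop
      vertex 26.757 8.541 0.000
      vertex 20.296 1.547 0.000
      vertex 27.211 18.051 0.000
    endloop
  endfacet
  facet normal 0.0000 0.0000 1.0000
    outer loop
      vertex 27.211 18.051 15.463
      vertex 21.445 25.628 15.463
      vertex 12.158 27.726 15.463
    endloop
  endfacet
  facet normal 0.0000 0.0000 1.0000
    outer loop
      vertex 27.211 18.051 15.463
      vertex 12.158 27.726 15.463
      vertex 3.695 23.364 15.463
    endloop
  endfacet
  facet normal 0.0000 0.0000 1.0000
    outer loop
      vertex 27.211 18.051 15.463
      vertex 3.695 23.364 15.463
      vertex 0.016 14.582 15.463
    endloop
  endfacet
  facet normal 0.0000 0.0000 1.0000
    outer loop
      vertex 27.211 18.051 15.463
      vertex 0.016 14.582 15.463
      vertex 2.842 5.490 15.463
    endloop
  endfacet
  facet normal 0.0000 0.0000 1.0000
    outer loop
      vertex 27.211 18.051 15.463
      vertex 2.842 5.490 15.463
      vertex 10.852 0.342 15.463
    endloop
  endfacet
  facet normal 0.0000 0.0000 1.0000
    outer loop
      vertex 27.211 18.051 15.463
      vertex 10.852 0.342 15.463
      vertex 20.296 1.547 15.463
    endloop
  endfacet
  facet normal 0.0000 0.0000 1.0000
    outer loop
      vertex 27.211 18.051 15.463
      vertex 20.296 1.547 15.463
      vertex 26.757 8.541 15.463
    endloop
  endfacet
  facet normal 0.7958 0.6056 0.0000
    outer loop
      vertex 27.211 18.051 0.000
      vertex 21.445 25.628 0.000
      vertex 21.445 25.628 15.463
    endloop
  endfacet
  facet normal 0.7958 0.6056 0.0000
    outer loop
      vertex 27.211 18.051 0.000
      vertex 21.445 25.628 15.463
      vertex 27.211 18.051 15.463
    endloop
  endfacet
  facet normal 0.2204 0.9754 0.0000
    outer loop
      vertex 21.445 25.628 0.000
      vertex 12.158 27.726 0.000
      vertex 12.158 27.726 15.463
    endloop
  endfacet
  facet normal 0.2204 0.9754 0.0000
    outer loop
      vertex 21.445 25.628 0.000
      vertex 12.158 27.726 15.463
      vertex 21.445 25.628 15.463
    endloop
  endfacet
  facet normal -0.4581 0.8889 0.0000
    outer loop
      vertex 12.158 27.726 0.000
      vertex 3.695 23.364 0.000
      vertex 3.695 23.364 15.463
    endloop
  endfacet
  facet normal -0.4581 0.8889 0.0000
    outer loop
      vertex 12.158 27.726 0.000
      vertex 3.695 23.364 15.463
      vertex 12.158 27.726 15.463
    endloop
  endfacet
  facet normal -0.9223 0.3864 0.0000
    outer loop
      vertex 3.695 23.364 0.000
      vertex 0.016 14.582 0.000
      vertex 0.016 14.582 15.463
    endloop
  endfacet
  facet normal -0.9223 0.3864 0.0000
    outer loop
      vertex 3.695 23.364 0.000
      vertex 0.016 14.582 15.463
      vertex 3.695 23.364 15.463
    endloop
  endfacet
  facet normal -0.9549 -0.2968 0.0000
    outer loop
      vertex 0.016 14.582 0.000
      vertex 2.842 5.490 0.000
      vertex 2.842 5.490 15.463
    endloop
  endfacet
  facet normal -0.9549 -0.2968 0.0000
    outer loop
      vertex 0.016 14.582 0.000
      vertex 2.842 5.490 15.463
      vertex 0.016 14.582 15.463
    endloop
  endfacet
  facet normal -0.5407 -0.8412 0.0000
    outer loop
      vertex 2.842 5.490 0.000
      vertex 10.852 0.342 0.000
      vertex 10.852 0.342 15.463
    endloop
  endfacet
  facet normal -0.5407 -0.8412 0.0000
    outer loop
      vertex 2.842 5.490 0.000
      vertex 10.852 0.342 15.463
      vertex 2.842 5.490 15.463
    endloop
  endfacet
  facet normal 0.1266 -0.9920 0.0000
    outer loop
      vertex 10.852 0.342 0.000
      vertex 20.296 1.547 0.000
      vertex 20.296 1.547 15.463
    endloop
  endfacet
  facet normal 0.1266 -0.9920 0.0000
    outer loop
      vertex 10.852 0.342 0.000
      vertex 20.296 1.547 15.463
      vertex 10.852 0.342 15.463
    endloop
  endfacet
  facet normal 0.7345 -0.6786 0.0000
    outer loop
      vertex 20.296 1.547 0.000
      vertex 26.757 8.541 0.000
      vertex 26.757 8.541 15.463
    endloop
  endfacet
  facet normal 0.7345 -0.6786 0.0000
    outer loop
      vertex 20.296 1.547 0.000
      vertex 26.757 8.541 15.463
      vertex 20.296 1.547 15.463
    endloop
  endfacet
  facet normal 0.9989 -0.0477 0.0000
    outer loop
      vertex 26.757 8.541 0.000
      vertex 27.211 18.051 0.000
      vertex 27.211 18.051 15.463
    endloop
  endfacet
  facet normal 0.9989 -0.0477 0.0000
    outer loop
      vertex 26.757 8.541 0.000
      vertex 27.211 18.051 15.463
      vertex 26.757 8.541 15.463
    endloop
  endfacet
endsolid part

The G0 Z moves step by Δz≈3.866 mm. Every layer's G1 loop is the same polygon, so the solid is a straight extrusion of it from z=0 to z≈15.5. Closing with flat bottom and top caps and triangulating gives 32 facets — a regular 9-sided prism (a cylinder approximated with 9 flat sides), circumscribed radius ≈ 13.9 mm, height ≈ 15.5 mm.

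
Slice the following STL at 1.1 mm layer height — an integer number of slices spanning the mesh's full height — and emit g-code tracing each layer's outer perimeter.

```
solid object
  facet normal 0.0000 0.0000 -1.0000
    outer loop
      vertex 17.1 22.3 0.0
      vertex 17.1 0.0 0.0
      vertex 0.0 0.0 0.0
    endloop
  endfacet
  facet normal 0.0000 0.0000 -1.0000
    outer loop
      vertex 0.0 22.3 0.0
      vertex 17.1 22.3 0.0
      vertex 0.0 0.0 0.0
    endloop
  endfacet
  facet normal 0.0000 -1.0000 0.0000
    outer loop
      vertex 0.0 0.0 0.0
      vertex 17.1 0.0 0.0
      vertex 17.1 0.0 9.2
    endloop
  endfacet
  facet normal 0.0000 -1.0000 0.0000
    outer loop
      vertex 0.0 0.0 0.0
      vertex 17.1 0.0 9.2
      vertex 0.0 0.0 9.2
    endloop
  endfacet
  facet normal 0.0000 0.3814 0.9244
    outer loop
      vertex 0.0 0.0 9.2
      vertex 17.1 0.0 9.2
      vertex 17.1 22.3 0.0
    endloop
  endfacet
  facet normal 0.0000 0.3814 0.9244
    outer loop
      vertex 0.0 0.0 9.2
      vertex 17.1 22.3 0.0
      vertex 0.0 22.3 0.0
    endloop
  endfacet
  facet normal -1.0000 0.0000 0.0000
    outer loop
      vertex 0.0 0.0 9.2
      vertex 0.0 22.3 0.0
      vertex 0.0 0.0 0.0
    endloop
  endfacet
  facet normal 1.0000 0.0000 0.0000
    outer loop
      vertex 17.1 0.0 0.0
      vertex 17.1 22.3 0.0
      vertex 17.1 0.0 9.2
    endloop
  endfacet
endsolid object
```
; perimeter-only toolpath
G21 ; units = mm
G90 ; absolute positioning
G28 ; home
; layer 1
G0 Z1.1
G0 X0.0 Y0.0
G1 X17.1 Y0.0
G1 X17.1 Y19.5
G1 X0.0 Y19.5
G1 X0.0 Y0.0
; layer 2
G0 Z2.3
G0 X0.0 Y0.0
G1 X17.1 Y0.0
G1 X17.1 Y16.7
G1 X0.0 Y16.7
G1 X0.0 Y0.0
; layer 3
G0 Z3.4
G0 X0.0 Y0.0
G1 X17.1 Y0.0
G1 X17.1 Y13.9
G1 X0.0 Y13.9
G1 X0.0 Y0.0
; layer 4
G0 Z4.6
G0 X0.0 Y0.0
G1 X17.1 Y0.0
G1 X17.1 Y11.2
G1 X0.0 Y11.2
G1 X0.0 Y0.0
; layer 5
G0 Z5.8
G0 X0.0 Y0.0
G1 X17.1 Y0.0
G1 X17.1 Y8.4
G1 X0.0 Y8.4
G1 X0.0 Y0.0
; layer 6
G0 Z6.9
G0 X0.0 Y0.0
G1 X17.1 Y0.0
G1 X17.1 Y5.6
G1 X0.0 Y5.6
G1 X0.0 Y0.0
; layer 7
G0 Z8.0
G0 X0.0 Y0.0
G1 X17.1 Y0.0
G1 X17.1 Y2.8
G1 X0.0 Y2.8
G1 X0.0 Y0.0
M2 ; end

The solid is a wedge (ramp): 17.1 × 22.3 mm base, rising to 9.2 mm along the y=0 edge and sloping linearly to z=0 at y=22.3. Slicing at Δz = 1.1 mm — 8 equal slices spanning the solid's height, so layer i sits at z = i·h/8 — gives 7 non-empty perimeters. Each is a 4-segment closed polygon; G0 lifts to the layer z and rapids to the start vertex, then G1 traces the edges. The cross-section shrinks linearly with z (the slice at the apex is degenerate and omitted).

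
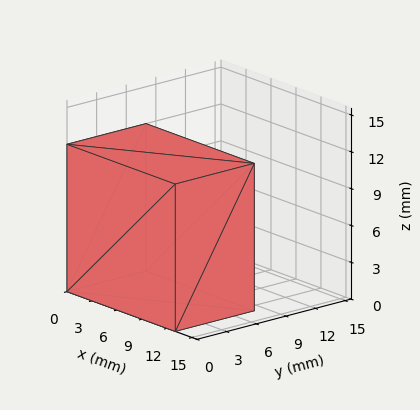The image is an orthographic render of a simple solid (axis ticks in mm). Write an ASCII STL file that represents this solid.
Reading the render: the shape is a rectangular box, roughly 13 × 8 mm footprint and 12 mm tall (dimensions read to the nearest mm from the axis ticks). For the STL, each face is triangulated and given an outward normal.

solid part
  facet normal 0.0000 0.0000 -1.0000
    outer loop
      vertex 13.0 8.0 0.0
      vertex 13.0 0.0 0.0
      vertex 0.0 0.0 0.0
    endloop
  endfacet
  facet normal 0.0000 0.0000 -1.0000
    outer loop
      vertex 0.0 8.0 0.0
      vertex 13.0 8.0 0.0
      vertex 0.0 0.0 0.0
    endloop
  endfacet
  facet normal 0.0000 0.0000 1.0000
    outer loop
      vertex 0.0 0.0 12.0
      vertex 13.0 0.0 12.0
      vertex 13.0 8.0 12.0
    endloop
  endfacet
  facet normal 0.0000 0.0000 1.0000
    outer loop
      vertex 0.0 0.0 12.0
      vertex 13.0 8.0 12.0
      vertex 0.0 8.0 12.0
    endloop
  endfacet
  facet normal 0.0000 -1.0000 0.0000
    outer loop
      vertex 0.0 0.0 0.0
      vertex 13.0 0.0 0.0
      vertex 13.0 0.0 12.0
    endloop
  endfacet
  facet normal 0.0000 -1.0000 0.0000
    outer loop
      vertex 0.0 0.0 0.0
      vertex 13.0 0.0 12.0
      vertex 0.0 0.0 12.0
    endloop
  endfacet
  facet normal 0.0000 1.0000 0.0000
    outer loop
      vertex 13.0 8.0 12.0
      vertex 13.0 8.0 0.0
      vertex 0.0 8.0 0.0
    endloop
  endfacet
  facet normal 0.0000 1.0000 0.0000
    outer loop
      vertex 0.0 8.0 12.0
      vertex 13.0 8.0 12.0
      vertex 0.0 8.0 0.0
    endloop
  endfacet
  facet normal -1.0000 0.0000 0.0000
    outer loop
      vertex 0.0 8.0 12.0
      vertex 0.0 8.0 0.0
      vertex 0.0 0.0 0.0
    endloop
  endfacet
  facet normal -1.0000 0.0000 0.0000
    outer loop
      vertex 0.0 0.0 12.0
      vertex 0.0 8.0 12.0
      vertex 0.0 0.0 0.0
    endloop
  endfacet
  facet normal 1.0000 0.0000 0.0000
    outer loop
      vertex 13.0 0.0 0.0
      vertex 13.0 8.0 0.0
      vertex 13.0 8.0 12.0
    endloop
  endfacet
  facet normal 1.0000 0.0000 0.0000
    outer loop
      vertex 13.0 0.0 0.0
      vertex 13.0 8.0 12.0
      vertex 13.0 0.0 12.0
    endloop
  endfacet
endsolid part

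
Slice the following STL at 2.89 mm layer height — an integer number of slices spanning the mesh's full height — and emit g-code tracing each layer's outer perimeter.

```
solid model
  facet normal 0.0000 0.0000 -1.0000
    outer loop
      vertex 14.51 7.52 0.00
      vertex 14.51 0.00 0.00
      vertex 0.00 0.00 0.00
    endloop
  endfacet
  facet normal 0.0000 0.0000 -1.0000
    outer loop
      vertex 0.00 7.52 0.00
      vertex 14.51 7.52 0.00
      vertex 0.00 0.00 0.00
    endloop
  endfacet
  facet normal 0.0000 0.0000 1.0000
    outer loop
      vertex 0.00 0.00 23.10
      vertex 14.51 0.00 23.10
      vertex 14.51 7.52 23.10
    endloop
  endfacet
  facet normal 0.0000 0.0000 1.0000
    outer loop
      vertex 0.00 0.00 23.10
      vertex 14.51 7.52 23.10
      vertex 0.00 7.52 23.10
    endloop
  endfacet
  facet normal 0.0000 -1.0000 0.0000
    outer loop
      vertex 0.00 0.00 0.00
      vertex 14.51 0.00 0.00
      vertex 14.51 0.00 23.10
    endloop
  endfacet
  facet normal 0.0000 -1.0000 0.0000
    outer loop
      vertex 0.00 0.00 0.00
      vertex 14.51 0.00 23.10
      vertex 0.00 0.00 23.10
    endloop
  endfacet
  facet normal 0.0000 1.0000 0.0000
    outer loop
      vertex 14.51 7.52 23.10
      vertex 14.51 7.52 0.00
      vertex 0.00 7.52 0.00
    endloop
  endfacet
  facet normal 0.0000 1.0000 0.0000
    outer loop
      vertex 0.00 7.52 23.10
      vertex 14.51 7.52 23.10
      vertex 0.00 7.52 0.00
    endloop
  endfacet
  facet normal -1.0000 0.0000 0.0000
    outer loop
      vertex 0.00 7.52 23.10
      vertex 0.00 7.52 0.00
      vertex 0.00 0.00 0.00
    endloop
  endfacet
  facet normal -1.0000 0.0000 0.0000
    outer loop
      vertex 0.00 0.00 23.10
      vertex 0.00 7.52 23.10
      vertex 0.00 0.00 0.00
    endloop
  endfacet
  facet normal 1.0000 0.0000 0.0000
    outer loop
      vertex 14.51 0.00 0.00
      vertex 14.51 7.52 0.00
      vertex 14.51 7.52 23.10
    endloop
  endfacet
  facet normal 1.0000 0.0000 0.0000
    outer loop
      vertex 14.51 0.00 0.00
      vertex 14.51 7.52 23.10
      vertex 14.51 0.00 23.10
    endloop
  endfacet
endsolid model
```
; perimeter-only toolpath
G21 ; units = mm
G90 ; absolute positioning
G28 ; home
; layer 1
G0 Z2.89
G0 X0.00 Y0.00
G1 X14.51 Y0.00
G1 X14.51 Y7.52
G1 X0.00 Y7.52
G1 X0.00 Y0.00
; layer 2
G0 Z5.78
G0 X0.00 Y0.00
G1 X14.51 Y0.00
G1 X14.51 Y7.52
G1 X0.00 Y7.52
G1 X0.00 Y0.00
; layer 3
G0 Z8.66
G0 X0.00 Y0.00
G1 X14.51 Y0.00
G1 X14.51 Y7.52
G1 X0.00 Y7.52
G1 X0.00 Y0.00
; layer 4
G0 Z11.55
G0 X0.00 Y0.00
G1 X14.51 Y0.00
G1 X14.51 Y7.52
G1 X0.00 Y7.52
G1 X0.00 Y0.00
; layer 5
G0 Z14.44
G0 X0.00 Y0.00
G1 X14.51 Y0.00
G1 X14.51 Y7.52
G1 X0.00 Y7.52
G1 X0.00 Y0.00
; layer 6
G0 Z17.33
G0 X0.00 Y0.00
G1 X14.51 Y0.00
G1 X14.51 Y7.52
G1 X0.00 Y7.52
G1 X0.00 Y0.00
; layer 7
G0 Z20.21
G0 X0.00 Y0.00
G1 X14.51 Y0.00
G1 X14.51 Y7.52
G1 X0.00 Y7.52
G1 X0.00 Y0.00
; layer 8
G0 Z23.10
G0 X0.00 Y0.00
G1 X14.51 Y0.00
G1 X14.51 Y7.52
G1 X0.00 Y7.52
G1 X0.00 Y0.00
M2 ; end

The solid is a rectangular box, roughly 14.5 × 7.52 mm footprint and 23.1 mm tall. Slicing at Δz = 2.89 mm — 8 equal slices spanning the solid's height, so layer i sits at z = i·h/8 — gives 8 non-empty perimeters. Each is a 4-segment closed polygon; G0 lifts to the layer z and rapids to the start vertex, then G1 traces the edges.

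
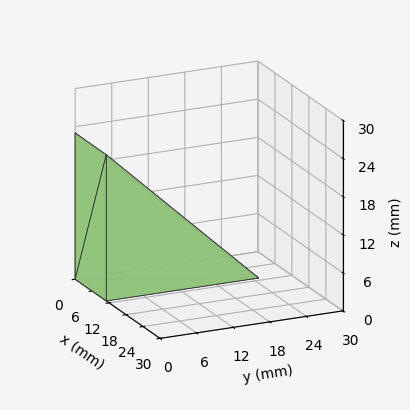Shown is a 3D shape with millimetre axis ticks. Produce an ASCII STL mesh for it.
Reading the render: the shape is a wedge (ramp): 11 × 25 mm base, rising to 23 mm along the y=0 edge and sloping linearly to z=0 at y=25 (dimensions read to the nearest mm from the axis ticks). For the STL, each face is triangulated and given an outward normal.

solid part
  facet normal 0.0000 0.0000 -1.0000
    outer loop
      vertex 11.0 25.0 0.0
      vertex 11.0 0.0 0.0
      vertex 0.0 0.0 0.0
    endloop
  endfacet
  facet normal 0.0000 0.0000 -1.0000
    outer loop
      vertex 0.0 25.0 0.0
      vertex 11.0 25.0 0.0
      vertex 0.0 0.0 0.0
    endloop
  endfacet
  facet normal 0.0000 -1.0000 0.0000
    outer loop
      vertex 0.0 0.0 0.0
      vertex 11.0 0.0 0.0
      vertex 11.0 0.0 23.0
    endloop
  endfacet
  facet normal 0.0000 -1.0000 0.0000
    outer loop
      vertex 0.0 0.0 0.0
      vertex 11.0 0.0 23.0
      vertex 0.0 0.0 23.0
    endloop
  endfacet
  facet normal 0.0000 0.6771 0.7359
    outer loop
      vertex 0.0 0.0 23.0
      vertex 11.0 0.0 23.0
      vertex 11.0 25.0 0.0
    endloop
  endfacet
  facet normal 0.0000 0.6771 0.7359
    outer loop
      vertex 0.0 0.0 23.0
      vertex 11.0 25.0 0.0
      vertex 0.0 25.0 0.0
    endloop
  endfacet
  facet normal -1.0000 0.0000 0.0000
    outer loop
      vertex 0.0 0.0 23.0
      vertex 0.0 25.0 0.0
      vertex 0.0 0.0 0.0
    endloop
  endfacet
  facet normal 1.0000 0.0000 0.0000
    outer loop
      vertex 11.0 0.0 0.0
      vertex 11.0 25.0 0.0
      vertex 11.0 0.0 23.0
    endloop
  endfacet
endsolid part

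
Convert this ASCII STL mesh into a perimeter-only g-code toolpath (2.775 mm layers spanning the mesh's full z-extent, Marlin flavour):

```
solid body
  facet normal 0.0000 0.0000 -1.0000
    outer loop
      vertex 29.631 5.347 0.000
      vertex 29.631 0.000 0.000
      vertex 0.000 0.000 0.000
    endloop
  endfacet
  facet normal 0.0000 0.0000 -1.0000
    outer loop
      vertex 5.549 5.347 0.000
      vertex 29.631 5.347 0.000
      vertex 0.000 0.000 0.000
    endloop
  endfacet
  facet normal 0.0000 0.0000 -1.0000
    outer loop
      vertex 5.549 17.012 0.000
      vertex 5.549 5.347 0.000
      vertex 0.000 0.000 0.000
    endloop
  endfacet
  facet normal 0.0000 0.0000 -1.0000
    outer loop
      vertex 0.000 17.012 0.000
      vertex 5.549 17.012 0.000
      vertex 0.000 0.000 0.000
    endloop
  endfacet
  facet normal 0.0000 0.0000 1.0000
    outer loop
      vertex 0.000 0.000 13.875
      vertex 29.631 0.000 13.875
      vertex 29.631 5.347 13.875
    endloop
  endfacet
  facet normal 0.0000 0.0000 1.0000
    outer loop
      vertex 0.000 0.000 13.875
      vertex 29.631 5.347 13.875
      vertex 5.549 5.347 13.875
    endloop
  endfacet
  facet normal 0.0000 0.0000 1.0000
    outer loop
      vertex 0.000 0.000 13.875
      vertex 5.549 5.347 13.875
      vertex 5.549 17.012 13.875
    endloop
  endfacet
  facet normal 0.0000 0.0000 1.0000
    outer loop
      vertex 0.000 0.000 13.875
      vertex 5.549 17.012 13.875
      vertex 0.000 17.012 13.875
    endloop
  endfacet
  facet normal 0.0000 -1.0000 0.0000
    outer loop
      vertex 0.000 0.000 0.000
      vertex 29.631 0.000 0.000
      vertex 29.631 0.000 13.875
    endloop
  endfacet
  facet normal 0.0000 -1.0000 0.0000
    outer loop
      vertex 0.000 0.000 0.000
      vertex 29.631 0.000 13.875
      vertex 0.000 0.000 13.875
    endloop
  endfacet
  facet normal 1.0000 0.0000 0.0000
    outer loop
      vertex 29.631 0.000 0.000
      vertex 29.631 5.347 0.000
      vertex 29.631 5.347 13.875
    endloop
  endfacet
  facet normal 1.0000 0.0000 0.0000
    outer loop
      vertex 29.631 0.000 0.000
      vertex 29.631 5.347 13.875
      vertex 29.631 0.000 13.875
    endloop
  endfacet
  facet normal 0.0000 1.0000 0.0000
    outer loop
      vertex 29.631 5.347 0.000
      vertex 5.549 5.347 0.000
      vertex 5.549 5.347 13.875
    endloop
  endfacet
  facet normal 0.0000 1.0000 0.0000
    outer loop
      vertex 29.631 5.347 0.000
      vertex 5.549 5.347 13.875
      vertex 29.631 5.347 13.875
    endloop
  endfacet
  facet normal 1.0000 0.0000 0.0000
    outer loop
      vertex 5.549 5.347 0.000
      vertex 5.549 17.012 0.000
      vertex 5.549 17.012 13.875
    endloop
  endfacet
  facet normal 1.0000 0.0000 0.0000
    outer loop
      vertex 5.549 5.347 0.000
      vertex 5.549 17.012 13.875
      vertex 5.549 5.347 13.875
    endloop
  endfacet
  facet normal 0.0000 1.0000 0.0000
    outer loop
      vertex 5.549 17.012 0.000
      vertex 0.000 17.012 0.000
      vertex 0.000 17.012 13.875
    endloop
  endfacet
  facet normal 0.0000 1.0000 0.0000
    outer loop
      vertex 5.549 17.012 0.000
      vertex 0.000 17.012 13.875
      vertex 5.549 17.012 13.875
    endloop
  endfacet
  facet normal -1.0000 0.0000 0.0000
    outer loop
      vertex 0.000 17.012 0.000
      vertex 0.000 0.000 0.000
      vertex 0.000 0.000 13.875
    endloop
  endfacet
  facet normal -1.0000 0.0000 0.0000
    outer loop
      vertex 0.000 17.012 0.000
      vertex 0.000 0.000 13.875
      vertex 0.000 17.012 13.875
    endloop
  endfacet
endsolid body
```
; perimeter-only toolpath
G21 ; units = mm
G90 ; absolute positioning
G28 ; home
; layer 1
G0 Z2.775
G0 X0.000 Y0.000
G1 X29.631 Y0.000
G1 X29.631 Y5.347
G1 X5.549 Y5.347
G1 X5.549 Y17.012
G1 X0.000 Y17.012
G1 X0.000 Y0.000
; layer 2
G0 Z5.550
G0 X0.000 Y0.000
G1 X29.631 Y0.000
G1 X29.631 Y5.347
G1 X5.549 Y5.347
G1 X5.549 Y17.012
G1 X0.000 Y17.012
G1 X0.000 Y0.000
; layer 3
G0 Z8.325
G0 X0.000 Y0.000
G1 X29.631 Y0.000
G1 X29.631 Y5.347
G1 X5.549 Y5.347
G1 X5.549 Y17.012
G1 X0.000 Y17.012
G1 X0.000 Y0.000
; layer 4
G0 Z11.100
G0 X0.000 Y0.000
G1 X29.631 Y0.000
G1 X29.631 Y5.347
G1 X5.549 Y5.347
G1 X5.549 Y17.012
G1 X0.000 Y17.012
G1 X0.000 Y0.000
; layer 5
G0 Z13.875
G0 X0.000 Y0.000
G1 X29.631 Y0.000
G1 X29.631 Y5.347
G1 X5.549 Y5.347
G1 X5.549 Y17.012
G1 X0.000 Y17.012
G1 X0.000 Y0.000
M2 ; end

The solid is an L-shaped prism: outer 29.6 × 17 mm, arm thicknesses ≈ 5.35 mm (horizontal) and 5.55 mm (vertical), extruded 13.9 mm in z. Slicing at Δz = 2.775 mm — 5 equal slices spanning the solid's height, so layer i sits at z = i·h/5 — gives 5 non-empty perimeters. Each is a 6-segment closed polygon; G0 lifts to the layer z and rapids to the start vertex, then G1 traces the edges.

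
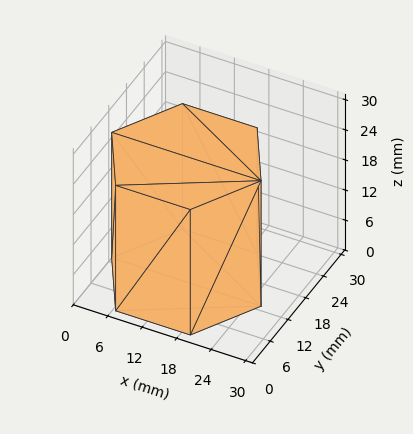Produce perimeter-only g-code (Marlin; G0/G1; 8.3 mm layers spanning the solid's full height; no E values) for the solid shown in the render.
Reading the render: the shape is a regular 6-sided prism (a cylinder approximated with 6 flat sides), circumscribed radius ≈ 13 mm, height ≈ 25 mm (dimensions read to the nearest mm from the axis ticks). For the g-code, the solid's height is divided into equal slices at the stated Δz and each level perimeter traced with G1 moves after a G0 lift.

; perimeter-only toolpath
G21 ; units = mm
G90 ; absolute positioning
G28 ; home
; layer 1
G0 Z8.3
G0 X26.0 Y13.0
G1 X19.5 Y24.3
G1 X6.5 Y24.3
G1 X0.0 Y13.0
G1 X6.5 Y1.7
G1 X19.5 Y1.7
G1 X26.0 Y13.0
; layer 2
G0 Z16.7
G0 X26.0 Y13.0
G1 X19.5 Y24.3
G1 X6.5 Y24.3
G1 X0.0 Y13.0
G1 X6.5 Y1.7
G1 X19.5 Y1.7
G1 X26.0 Y13.0
; layer 3
G0 Z25.0
G0 X26.0 Y13.0
G1 X19.5 Y24.3
G1 X6.5 Y24.3
G1 X0.0 Y13.0
G1 X6.5 Y1.7
G1 X19.5 Y1.7
G1 X26.0 Y13.0
M2 ; end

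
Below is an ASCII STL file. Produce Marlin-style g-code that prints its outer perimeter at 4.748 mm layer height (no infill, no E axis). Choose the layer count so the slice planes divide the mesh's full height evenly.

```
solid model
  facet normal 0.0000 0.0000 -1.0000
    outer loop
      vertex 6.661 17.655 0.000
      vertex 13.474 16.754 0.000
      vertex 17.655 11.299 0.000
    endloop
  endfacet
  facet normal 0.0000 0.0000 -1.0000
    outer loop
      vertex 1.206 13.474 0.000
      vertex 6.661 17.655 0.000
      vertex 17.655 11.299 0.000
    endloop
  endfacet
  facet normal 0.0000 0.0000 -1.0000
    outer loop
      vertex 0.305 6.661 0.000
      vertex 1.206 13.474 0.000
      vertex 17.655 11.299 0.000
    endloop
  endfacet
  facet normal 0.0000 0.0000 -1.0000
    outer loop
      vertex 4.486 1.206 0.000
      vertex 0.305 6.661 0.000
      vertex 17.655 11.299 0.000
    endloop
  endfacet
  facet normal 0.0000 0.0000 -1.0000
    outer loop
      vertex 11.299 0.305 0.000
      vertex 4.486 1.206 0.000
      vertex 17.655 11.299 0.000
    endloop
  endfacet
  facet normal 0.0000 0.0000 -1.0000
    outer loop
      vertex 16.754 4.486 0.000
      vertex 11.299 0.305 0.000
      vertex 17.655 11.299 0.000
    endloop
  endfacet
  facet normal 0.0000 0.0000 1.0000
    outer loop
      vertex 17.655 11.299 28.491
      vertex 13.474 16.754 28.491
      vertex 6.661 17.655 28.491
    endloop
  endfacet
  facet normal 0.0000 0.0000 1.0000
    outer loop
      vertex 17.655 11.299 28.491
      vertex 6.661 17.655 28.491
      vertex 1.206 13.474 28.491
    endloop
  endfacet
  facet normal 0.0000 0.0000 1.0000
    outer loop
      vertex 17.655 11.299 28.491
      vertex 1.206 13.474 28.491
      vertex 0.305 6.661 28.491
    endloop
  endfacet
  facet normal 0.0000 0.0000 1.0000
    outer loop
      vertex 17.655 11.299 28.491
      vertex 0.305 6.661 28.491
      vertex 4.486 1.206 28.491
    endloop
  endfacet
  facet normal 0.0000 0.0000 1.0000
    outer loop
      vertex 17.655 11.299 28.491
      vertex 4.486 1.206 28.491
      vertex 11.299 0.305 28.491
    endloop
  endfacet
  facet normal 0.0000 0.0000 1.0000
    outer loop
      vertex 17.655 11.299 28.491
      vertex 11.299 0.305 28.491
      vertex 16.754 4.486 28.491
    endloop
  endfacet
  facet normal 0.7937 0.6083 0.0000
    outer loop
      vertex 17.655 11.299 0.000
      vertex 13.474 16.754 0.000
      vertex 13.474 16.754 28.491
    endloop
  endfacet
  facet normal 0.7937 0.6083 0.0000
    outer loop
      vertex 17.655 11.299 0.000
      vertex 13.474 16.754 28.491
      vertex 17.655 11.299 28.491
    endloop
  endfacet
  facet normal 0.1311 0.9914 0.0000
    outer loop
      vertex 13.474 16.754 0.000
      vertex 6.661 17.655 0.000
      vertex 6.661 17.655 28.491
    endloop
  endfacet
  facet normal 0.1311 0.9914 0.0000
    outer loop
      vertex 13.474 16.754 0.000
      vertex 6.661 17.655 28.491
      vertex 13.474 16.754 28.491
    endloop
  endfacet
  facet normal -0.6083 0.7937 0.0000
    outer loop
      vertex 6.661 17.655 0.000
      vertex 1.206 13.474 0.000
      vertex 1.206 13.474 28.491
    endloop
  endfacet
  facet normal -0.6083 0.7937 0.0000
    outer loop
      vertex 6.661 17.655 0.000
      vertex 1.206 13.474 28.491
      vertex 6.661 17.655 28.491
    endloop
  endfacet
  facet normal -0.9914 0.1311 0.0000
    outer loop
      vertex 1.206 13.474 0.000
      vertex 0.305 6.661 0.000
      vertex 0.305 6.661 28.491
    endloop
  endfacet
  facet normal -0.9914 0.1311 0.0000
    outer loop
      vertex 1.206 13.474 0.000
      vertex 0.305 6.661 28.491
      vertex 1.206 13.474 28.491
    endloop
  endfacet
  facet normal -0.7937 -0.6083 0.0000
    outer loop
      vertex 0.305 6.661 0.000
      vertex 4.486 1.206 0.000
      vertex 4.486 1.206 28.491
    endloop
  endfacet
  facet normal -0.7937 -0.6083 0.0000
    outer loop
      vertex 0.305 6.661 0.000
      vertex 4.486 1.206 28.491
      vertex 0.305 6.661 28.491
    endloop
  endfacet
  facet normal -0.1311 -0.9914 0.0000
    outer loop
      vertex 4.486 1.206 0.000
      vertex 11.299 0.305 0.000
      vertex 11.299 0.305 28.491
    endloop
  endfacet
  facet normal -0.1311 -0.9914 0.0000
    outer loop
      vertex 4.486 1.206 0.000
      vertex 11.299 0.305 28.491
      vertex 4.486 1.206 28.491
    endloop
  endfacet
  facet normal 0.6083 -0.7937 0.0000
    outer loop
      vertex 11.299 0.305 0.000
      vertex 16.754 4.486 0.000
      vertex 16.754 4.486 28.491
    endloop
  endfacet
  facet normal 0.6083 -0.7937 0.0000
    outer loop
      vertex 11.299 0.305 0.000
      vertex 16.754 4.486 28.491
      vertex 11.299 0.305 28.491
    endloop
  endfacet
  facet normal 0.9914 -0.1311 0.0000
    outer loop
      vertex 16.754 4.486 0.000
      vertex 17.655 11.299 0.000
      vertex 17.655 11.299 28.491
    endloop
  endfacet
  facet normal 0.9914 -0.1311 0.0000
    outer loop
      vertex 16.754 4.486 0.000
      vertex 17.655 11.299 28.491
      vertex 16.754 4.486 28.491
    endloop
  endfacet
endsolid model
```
; perimeter-only toolpath
G21 ; units = mm
G90 ; absolute positioning
G28 ; home
; layer 1
G0 Z4.748
G0 X17.655 Y11.299
G1 X13.474 Y16.754
G1 X6.661 Y17.655
G1 X1.206 Y13.474
G1 X0.305 Y6.661
G1 X4.486 Y1.206
G1 X11.299 Y0.305
G1 X16.754 Y4.486
G1 X17.655 Y11.299
; layer 2
G0 Z9.497
G0 X17.655 Y11.299
G1 X13.474 Y16.754
G1 X6.661 Y17.655
G1 X1.206 Y13.474
G1 X0.305 Y6.661
G1 X4.486 Y1.206
G1 X11.299 Y0.305
G1 X16.754 Y4.486
G1 X17.655 Y11.299
; layer 3
G0 Z14.245
G0 X17.655 Y11.299
G1 X13.474 Y16.754
G1 X6.661 Y17.655
G1 X1.206 Y13.474
G1 X0.305 Y6.661
G1 X4.486 Y1.206
G1 X11.299 Y0.305
G1 X16.754 Y4.486
G1 X17.655 Y11.299
; layer 4
G0 Z18.994
G0 X17.655 Y11.299
G1 X13.474 Y16.754
G1 X6.661 Y17.655
G1 X1.206 Y13.474
G1 X0.305 Y6.661
G1 X4.486 Y1.206
G1 X11.299 Y0.305
G1 X16.754 Y4.486
G1 X17.655 Y11.299
; layer 5
G0 Z23.742
G0 X17.655 Y11.299
G1 X13.474 Y16.754
G1 X6.661 Y17.655
G1 X1.206 Y13.474
G1 X0.305 Y6.661
G1 X4.486 Y1.206
G1 X11.299 Y0.305
G1 X16.754 Y4.486
G1 X17.655 Y11.299
; layer 6
G0 Z28.491
G0 X17.655 Y11.299
G1 X13.474 Y16.754
G1 X6.661 Y17.655
G1 X1.206 Y13.474
G1 X0.305 Y6.661
G1 X4.486 Y1.206
G1 X11.299 Y0.305
G1 X16.754 Y4.486
G1 X17.655 Y11.299
M2 ; end

The solid is a regular 8-sided prism (a cylinder approximated with 8 flat sides), circumscribed radius ≈ 8.98 mm, height ≈ 28.5 mm. Slicing at Δz = 4.748 mm — 6 equal slices spanning the solid's height, so layer i sits at z = i·h/6 — gives 6 non-empty perimeters. Each is a 8-segment closed polygon; G0 lifts to the layer z and rapids to the start vertex, then G1 traces the edges.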